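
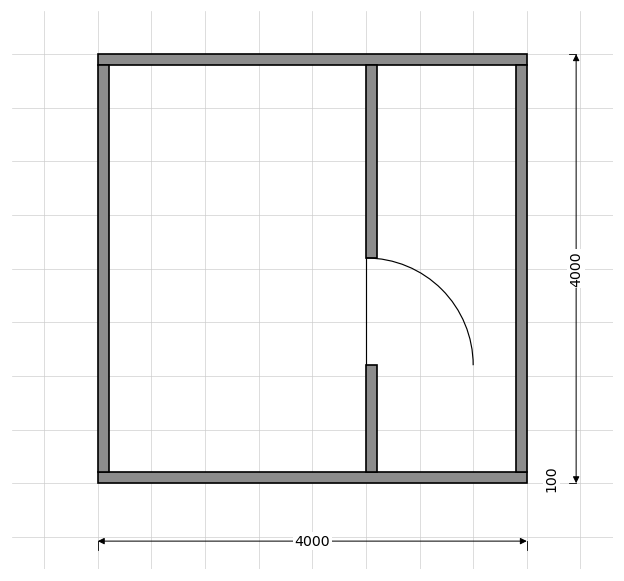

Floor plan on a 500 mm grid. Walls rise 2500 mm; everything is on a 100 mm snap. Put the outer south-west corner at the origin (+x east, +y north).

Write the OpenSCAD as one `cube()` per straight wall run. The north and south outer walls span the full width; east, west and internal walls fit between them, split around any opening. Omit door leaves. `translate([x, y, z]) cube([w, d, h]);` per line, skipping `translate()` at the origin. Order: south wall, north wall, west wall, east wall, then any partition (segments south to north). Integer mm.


cube([4000, 100, 2500]);
translate([0, 3900, 0]) cube([4000, 100, 2500]);
translate([0, 100, 0]) cube([100, 3800, 2500]);
translate([3900, 100, 0]) cube([100, 3800, 2500]);
translate([2500, 100, 0]) cube([100, 1000, 2500]);
translate([2500, 2100, 0]) cube([100, 1800, 2500]);


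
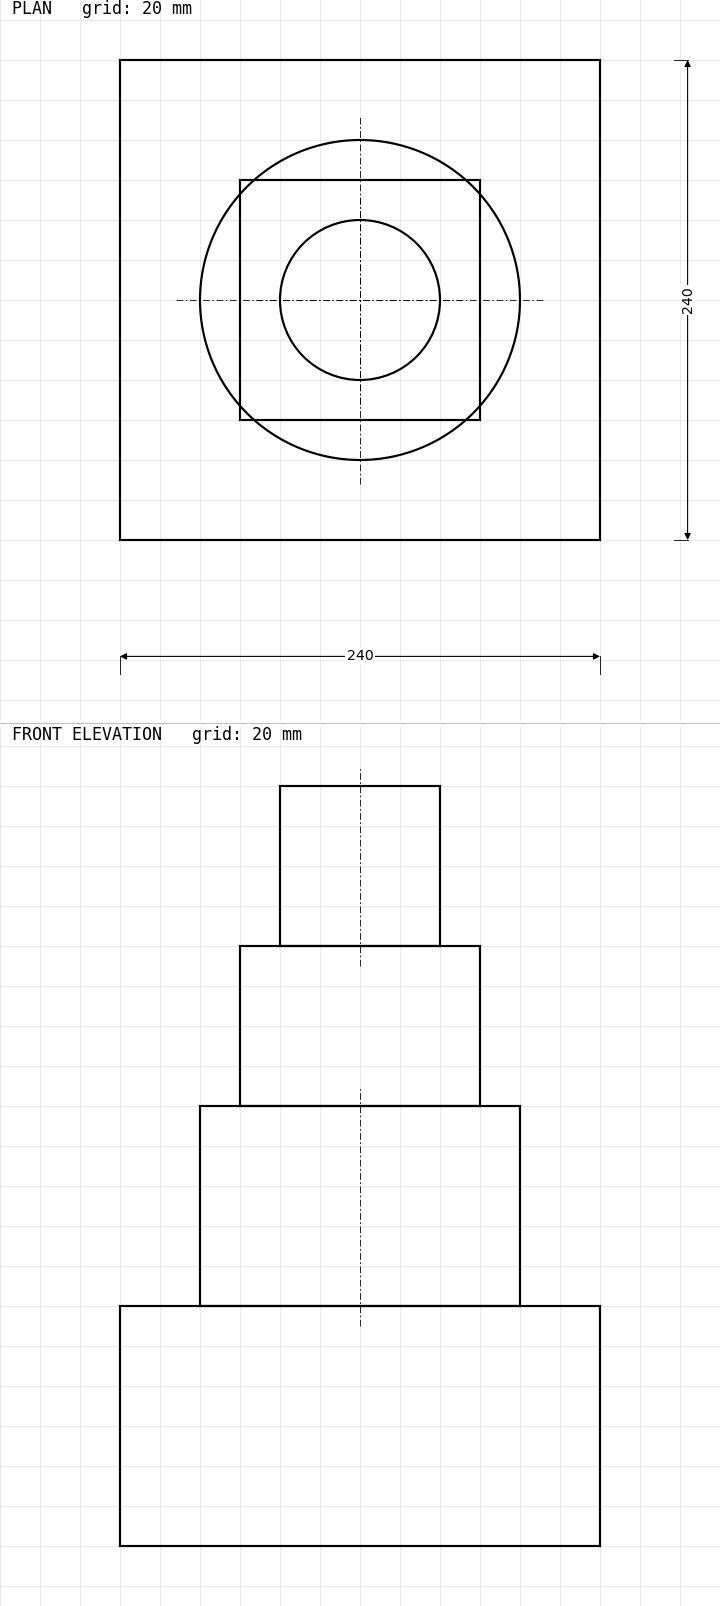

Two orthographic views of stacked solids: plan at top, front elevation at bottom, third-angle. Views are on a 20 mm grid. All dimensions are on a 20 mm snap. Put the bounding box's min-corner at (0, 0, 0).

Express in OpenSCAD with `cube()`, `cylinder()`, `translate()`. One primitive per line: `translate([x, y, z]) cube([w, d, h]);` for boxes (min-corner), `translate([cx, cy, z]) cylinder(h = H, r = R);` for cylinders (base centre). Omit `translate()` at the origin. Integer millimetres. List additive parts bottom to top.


cube([240, 240, 120]);
translate([120, 120, 120]) cylinder(h = 100, r = 80);
translate([60, 60, 220]) cube([120, 120, 80]);
translate([120, 120, 300]) cylinder(h = 80, r = 40);


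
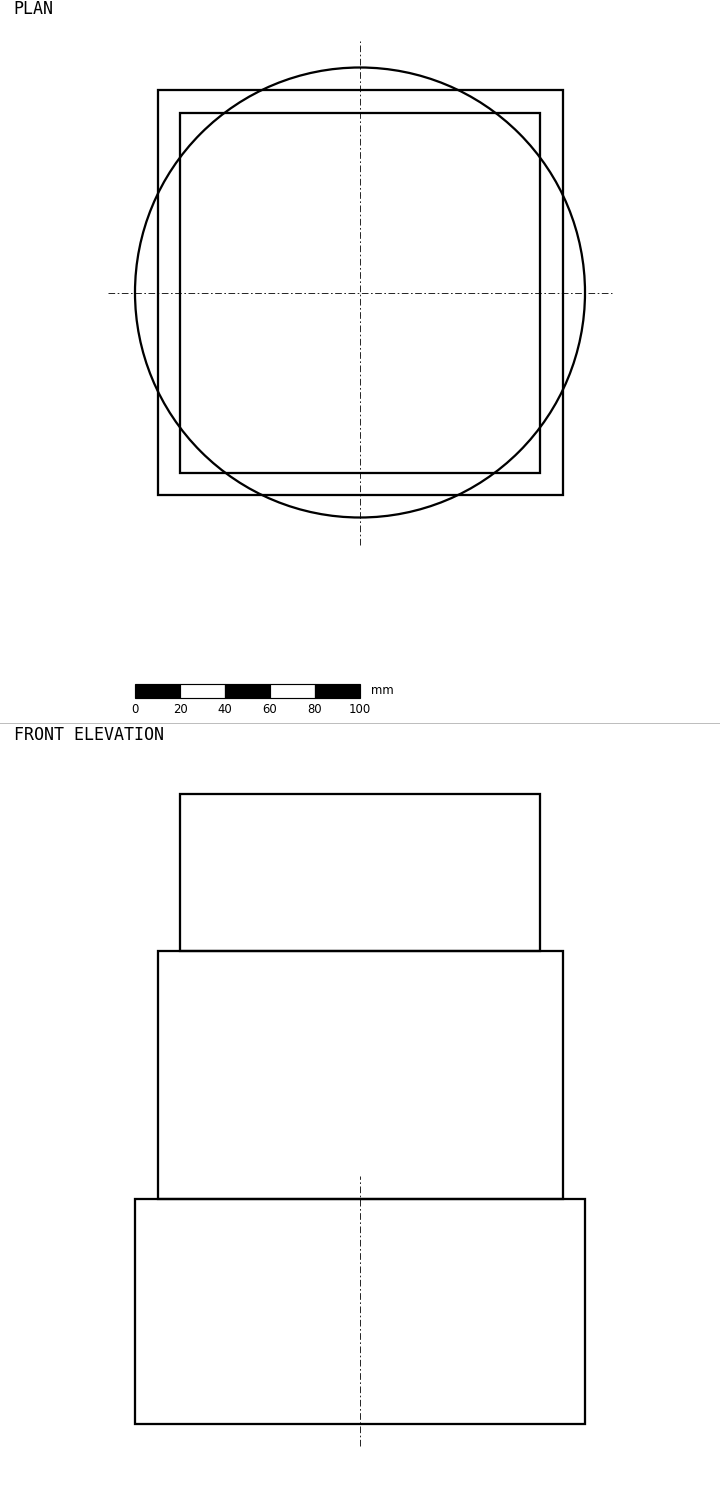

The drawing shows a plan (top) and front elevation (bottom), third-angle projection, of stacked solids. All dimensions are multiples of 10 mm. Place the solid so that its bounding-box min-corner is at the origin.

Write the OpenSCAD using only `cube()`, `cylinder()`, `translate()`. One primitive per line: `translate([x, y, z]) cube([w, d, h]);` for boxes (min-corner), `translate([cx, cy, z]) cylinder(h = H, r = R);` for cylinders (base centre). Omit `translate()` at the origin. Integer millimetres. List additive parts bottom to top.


translate([100, 100, 0]) cylinder(h = 100, r = 100);
translate([10, 10, 100]) cube([180, 180, 110]);
translate([20, 20, 210]) cube([160, 160, 70]);


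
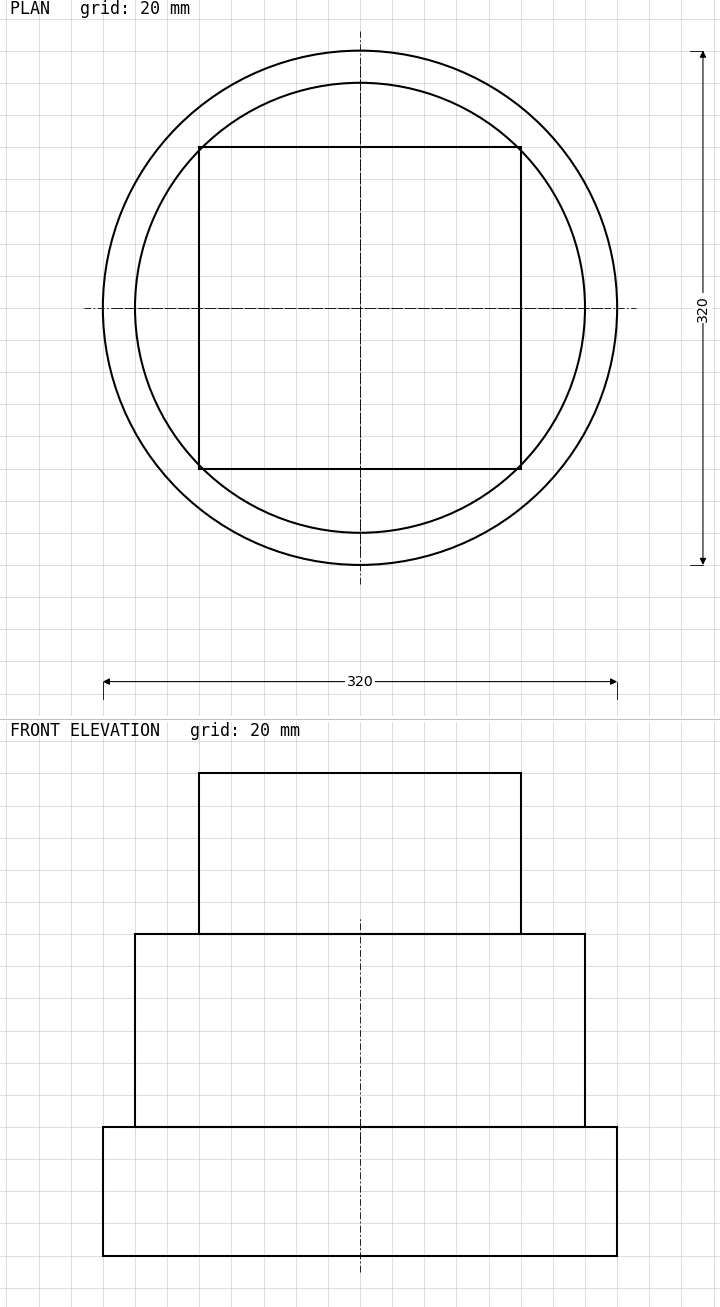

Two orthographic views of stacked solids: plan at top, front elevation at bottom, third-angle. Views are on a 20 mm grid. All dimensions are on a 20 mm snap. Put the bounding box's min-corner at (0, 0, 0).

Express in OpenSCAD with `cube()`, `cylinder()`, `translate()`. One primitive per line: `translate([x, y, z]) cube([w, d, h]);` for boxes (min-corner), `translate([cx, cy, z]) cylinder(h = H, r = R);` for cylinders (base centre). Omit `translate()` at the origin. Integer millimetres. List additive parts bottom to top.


translate([160, 160, 0]) cylinder(h = 80, r = 160);
translate([160, 160, 80]) cylinder(h = 120, r = 140);
translate([60, 60, 200]) cube([200, 200, 100]);


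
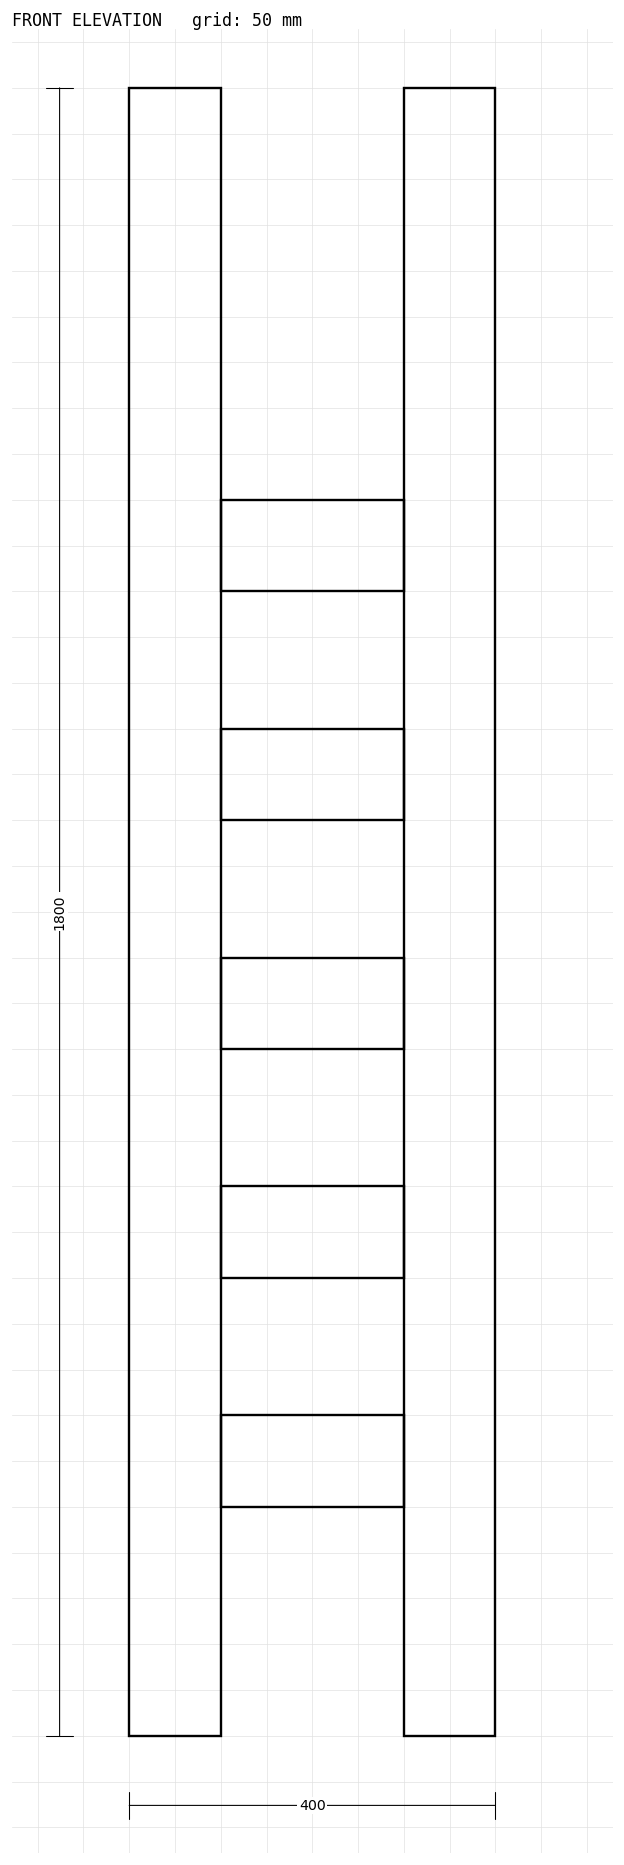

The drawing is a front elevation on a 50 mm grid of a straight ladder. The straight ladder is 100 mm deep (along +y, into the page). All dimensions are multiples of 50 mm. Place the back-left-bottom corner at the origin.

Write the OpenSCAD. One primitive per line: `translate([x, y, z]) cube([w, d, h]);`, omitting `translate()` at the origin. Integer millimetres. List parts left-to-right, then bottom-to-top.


cube([100, 100, 1800]);
translate([100, 0, 250]) cube([200, 100, 100]);
translate([100, 0, 500]) cube([200, 100, 100]);
translate([100, 0, 750]) cube([200, 100, 100]);
translate([100, 0, 1000]) cube([200, 100, 100]);
translate([100, 0, 1250]) cube([200, 100, 100]);
translate([300, 0, 0]) cube([100, 100, 1800]);


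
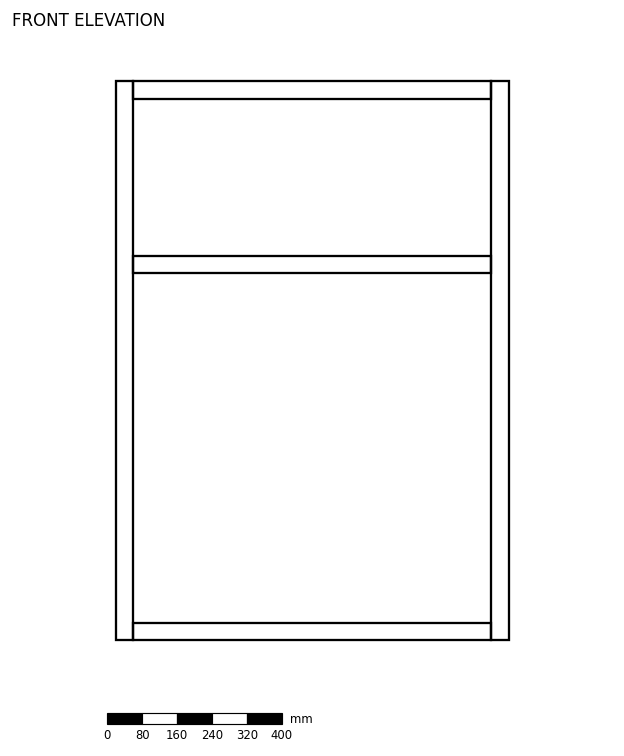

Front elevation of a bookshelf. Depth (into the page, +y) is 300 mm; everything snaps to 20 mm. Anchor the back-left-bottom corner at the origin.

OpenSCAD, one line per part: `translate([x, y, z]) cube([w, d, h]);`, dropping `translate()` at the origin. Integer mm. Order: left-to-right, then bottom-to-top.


cube([40, 300, 1280]);
translate([40, 0, 0]) cube([820, 300, 40]);
translate([40, 0, 840]) cube([820, 300, 40]);
translate([40, 0, 1240]) cube([820, 300, 40]);
translate([860, 0, 0]) cube([40, 300, 1280]);


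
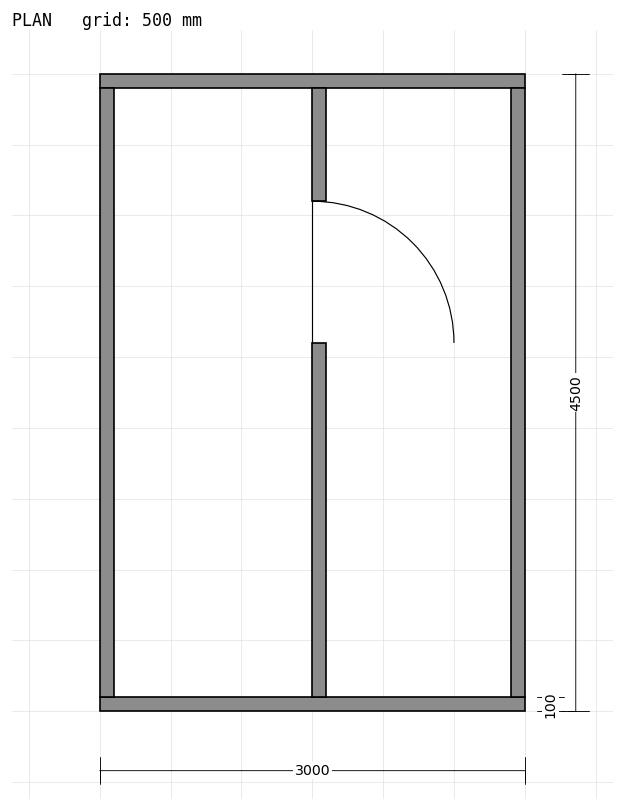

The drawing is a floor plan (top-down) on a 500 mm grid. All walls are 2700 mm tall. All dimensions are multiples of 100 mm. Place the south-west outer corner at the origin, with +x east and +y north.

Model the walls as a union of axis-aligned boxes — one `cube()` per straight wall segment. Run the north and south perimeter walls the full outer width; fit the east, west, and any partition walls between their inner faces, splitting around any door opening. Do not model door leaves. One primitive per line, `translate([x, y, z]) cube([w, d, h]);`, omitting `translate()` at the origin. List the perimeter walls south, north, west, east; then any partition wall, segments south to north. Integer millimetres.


cube([3000, 100, 2700]);
translate([0, 4400, 0]) cube([3000, 100, 2700]);
translate([0, 100, 0]) cube([100, 4300, 2700]);
translate([2900, 100, 0]) cube([100, 4300, 2700]);
translate([1500, 100, 0]) cube([100, 2500, 2700]);
translate([1500, 3600, 0]) cube([100, 800, 2700]);


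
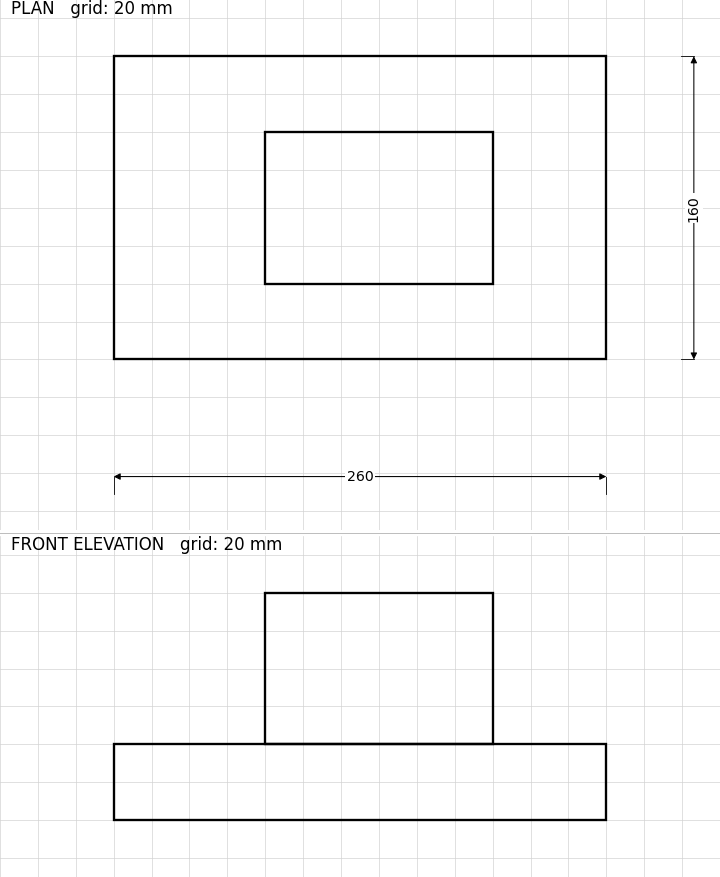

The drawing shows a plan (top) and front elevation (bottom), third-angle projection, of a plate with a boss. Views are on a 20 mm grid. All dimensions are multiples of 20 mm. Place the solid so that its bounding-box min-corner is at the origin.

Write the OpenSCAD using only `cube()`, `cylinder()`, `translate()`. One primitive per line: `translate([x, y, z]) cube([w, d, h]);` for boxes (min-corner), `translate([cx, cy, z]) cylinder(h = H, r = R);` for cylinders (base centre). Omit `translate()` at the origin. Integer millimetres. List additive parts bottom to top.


cube([260, 160, 40]);
translate([80, 40, 40]) cube([120, 80, 80]);


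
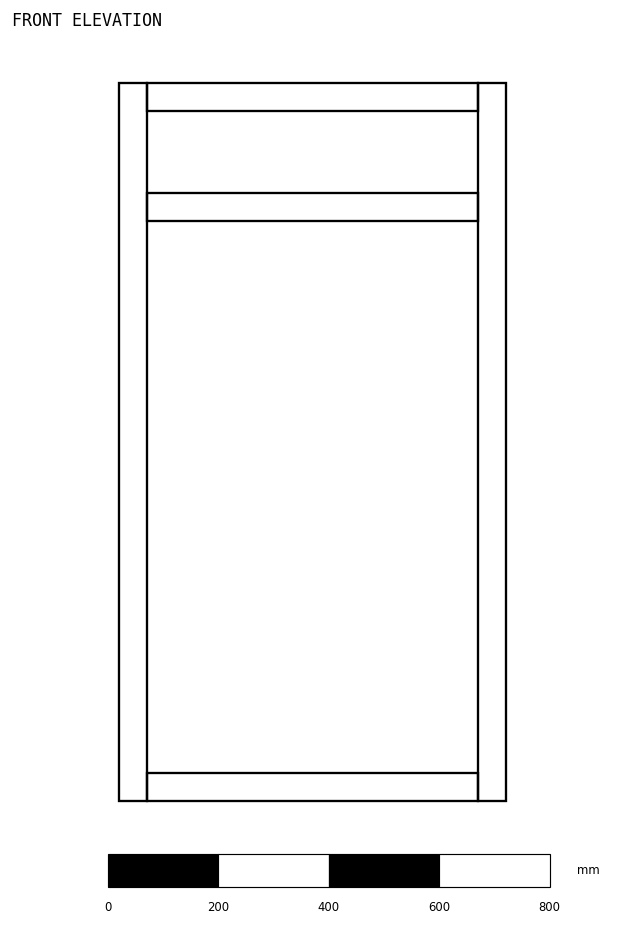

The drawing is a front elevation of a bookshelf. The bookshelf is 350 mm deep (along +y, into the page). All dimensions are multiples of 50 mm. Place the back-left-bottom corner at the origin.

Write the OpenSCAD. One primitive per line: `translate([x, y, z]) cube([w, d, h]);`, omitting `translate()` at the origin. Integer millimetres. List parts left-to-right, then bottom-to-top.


cube([50, 350, 1300]);
translate([50, 0, 0]) cube([600, 350, 50]);
translate([50, 0, 1050]) cube([600, 350, 50]);
translate([50, 0, 1250]) cube([600, 350, 50]);
translate([650, 0, 0]) cube([50, 350, 1300]);


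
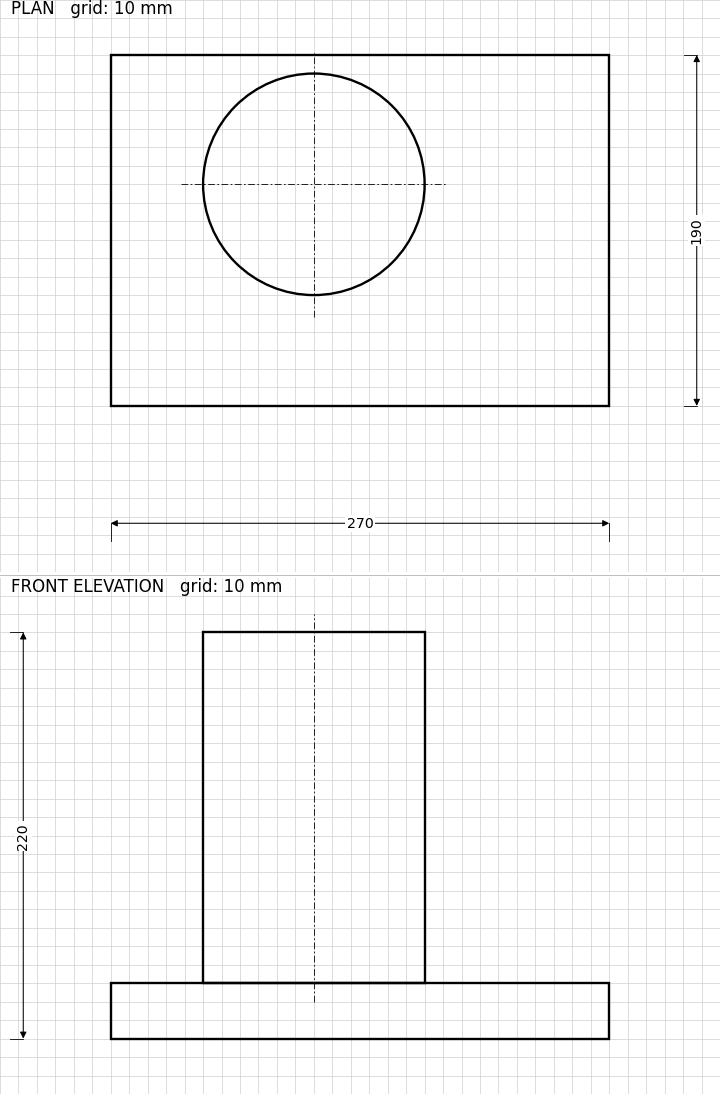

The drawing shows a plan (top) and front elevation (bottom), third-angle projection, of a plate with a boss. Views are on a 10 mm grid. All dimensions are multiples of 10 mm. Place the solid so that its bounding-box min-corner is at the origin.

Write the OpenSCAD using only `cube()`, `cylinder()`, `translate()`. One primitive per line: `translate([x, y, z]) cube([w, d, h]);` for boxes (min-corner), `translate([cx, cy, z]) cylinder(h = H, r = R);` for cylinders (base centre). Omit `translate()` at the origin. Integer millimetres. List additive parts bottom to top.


cube([270, 190, 30]);
translate([110, 120, 30]) cylinder(h = 190, r = 60);


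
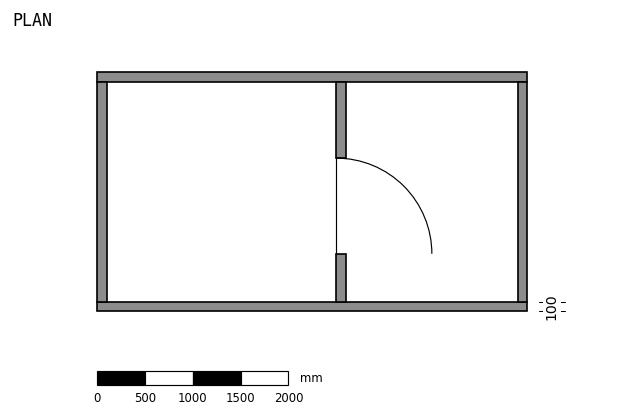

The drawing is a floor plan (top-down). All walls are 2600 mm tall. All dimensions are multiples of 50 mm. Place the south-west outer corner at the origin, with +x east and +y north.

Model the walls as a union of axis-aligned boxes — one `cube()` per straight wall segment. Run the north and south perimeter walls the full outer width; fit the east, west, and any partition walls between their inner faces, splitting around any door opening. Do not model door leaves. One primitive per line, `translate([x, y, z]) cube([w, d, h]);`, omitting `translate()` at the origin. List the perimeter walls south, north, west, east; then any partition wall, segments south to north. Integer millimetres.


cube([4500, 100, 2600]);
translate([0, 2400, 0]) cube([4500, 100, 2600]);
translate([0, 100, 0]) cube([100, 2300, 2600]);
translate([4400, 100, 0]) cube([100, 2300, 2600]);
translate([2500, 100, 0]) cube([100, 500, 2600]);
translate([2500, 1600, 0]) cube([100, 800, 2600]);


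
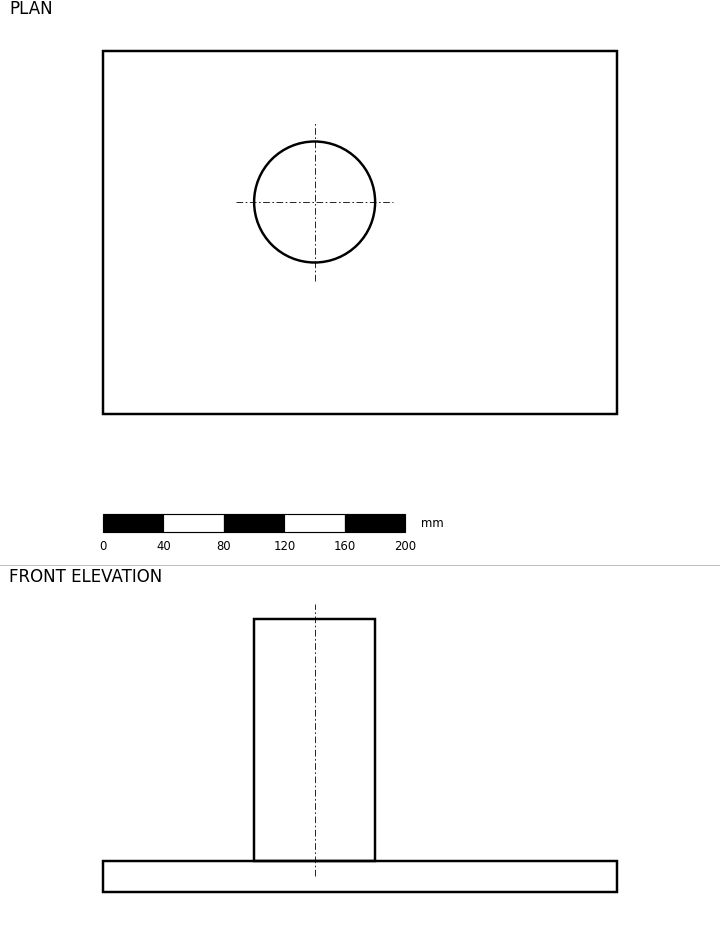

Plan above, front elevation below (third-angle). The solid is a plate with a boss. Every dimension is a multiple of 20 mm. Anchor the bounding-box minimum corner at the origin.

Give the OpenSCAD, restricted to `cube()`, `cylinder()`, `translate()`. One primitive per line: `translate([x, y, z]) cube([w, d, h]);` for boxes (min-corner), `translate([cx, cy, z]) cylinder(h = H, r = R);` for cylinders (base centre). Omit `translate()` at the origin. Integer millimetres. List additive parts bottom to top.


cube([340, 240, 20]);
translate([140, 140, 20]) cylinder(h = 160, r = 40);


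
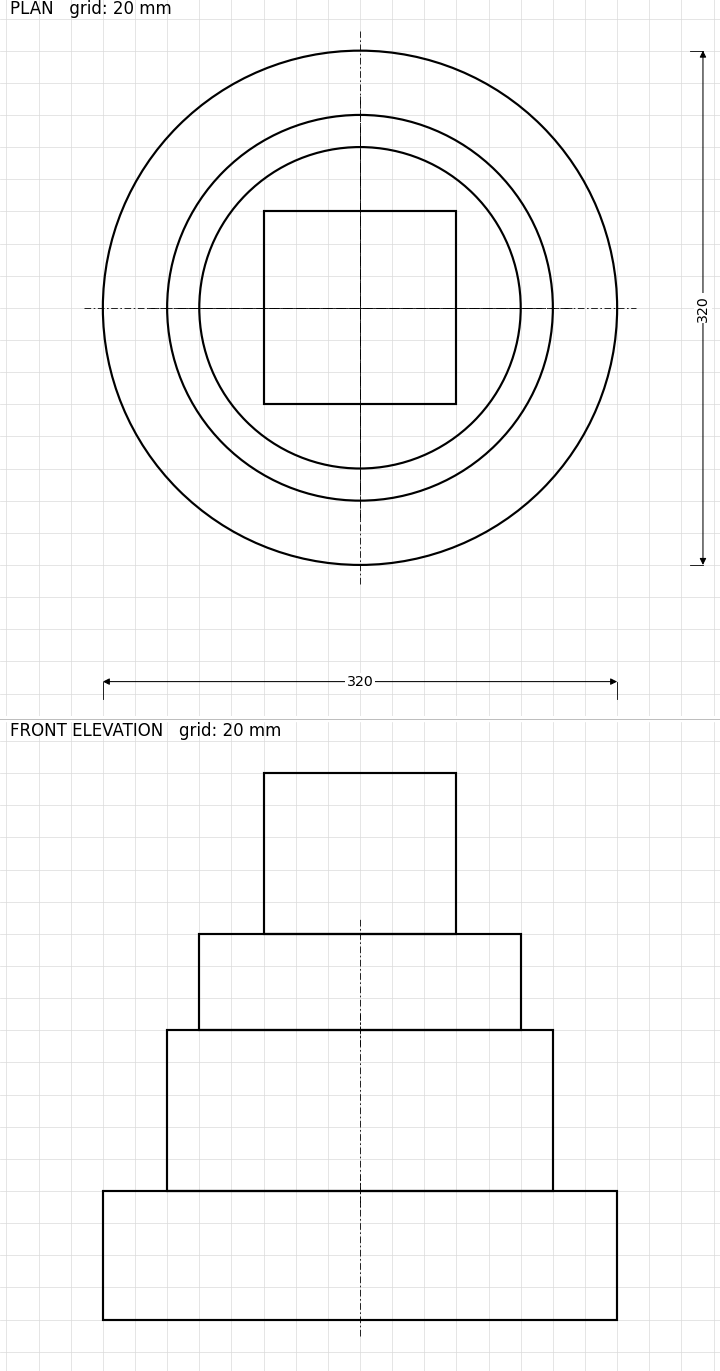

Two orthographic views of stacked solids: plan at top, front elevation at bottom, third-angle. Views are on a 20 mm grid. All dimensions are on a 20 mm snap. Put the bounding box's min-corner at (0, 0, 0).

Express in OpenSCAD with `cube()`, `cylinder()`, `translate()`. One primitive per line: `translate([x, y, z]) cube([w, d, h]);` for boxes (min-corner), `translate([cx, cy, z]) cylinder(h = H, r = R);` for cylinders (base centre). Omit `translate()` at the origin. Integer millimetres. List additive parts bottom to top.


translate([160, 160, 0]) cylinder(h = 80, r = 160);
translate([160, 160, 80]) cylinder(h = 100, r = 120);
translate([160, 160, 180]) cylinder(h = 60, r = 100);
translate([100, 100, 240]) cube([120, 120, 100]);


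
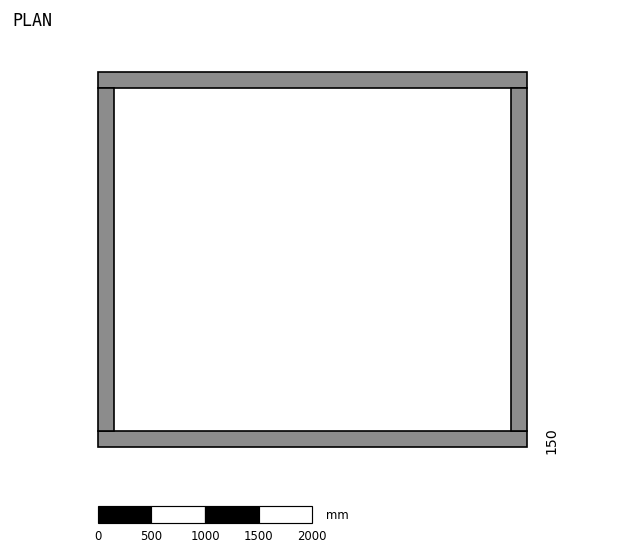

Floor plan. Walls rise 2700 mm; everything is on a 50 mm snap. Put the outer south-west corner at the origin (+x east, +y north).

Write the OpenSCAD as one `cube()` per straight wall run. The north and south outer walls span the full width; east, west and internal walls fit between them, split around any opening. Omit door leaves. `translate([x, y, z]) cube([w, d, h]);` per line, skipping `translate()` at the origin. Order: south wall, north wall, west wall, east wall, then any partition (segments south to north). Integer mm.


cube([4000, 150, 2700]);
translate([0, 3350, 0]) cube([4000, 150, 2700]);
translate([0, 150, 0]) cube([150, 3200, 2700]);
translate([3850, 150, 0]) cube([150, 3200, 2700]);


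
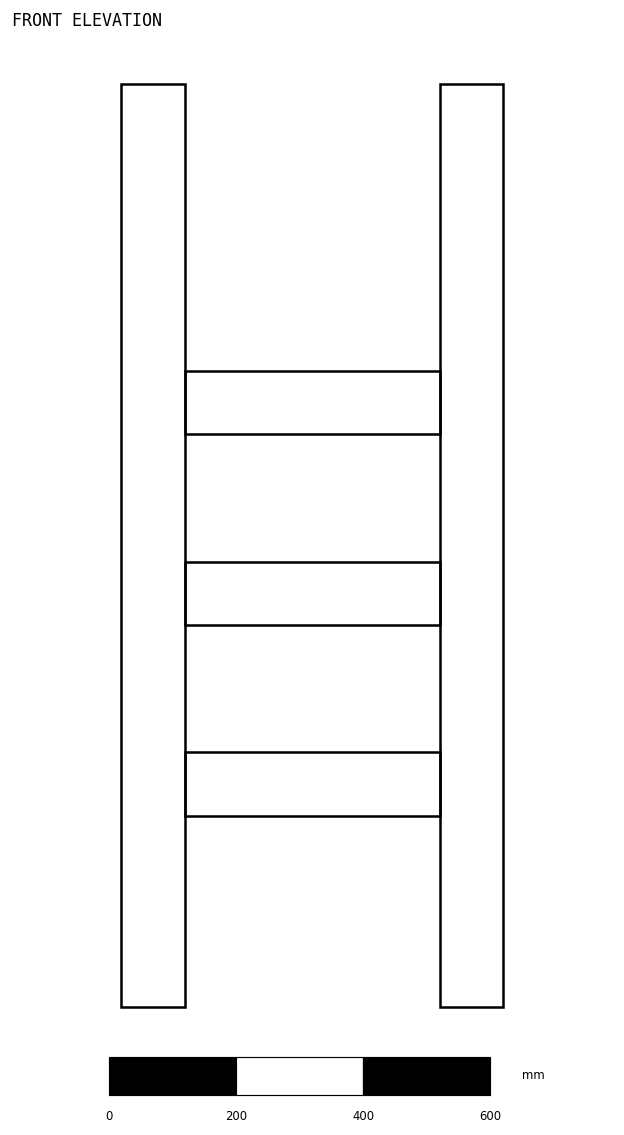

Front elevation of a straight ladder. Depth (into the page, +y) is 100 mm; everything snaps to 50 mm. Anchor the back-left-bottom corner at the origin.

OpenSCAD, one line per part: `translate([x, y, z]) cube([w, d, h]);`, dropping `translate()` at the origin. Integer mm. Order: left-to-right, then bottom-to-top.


cube([100, 100, 1450]);
translate([100, 0, 300]) cube([400, 100, 100]);
translate([100, 0, 600]) cube([400, 100, 100]);
translate([100, 0, 900]) cube([400, 100, 100]);
translate([500, 0, 0]) cube([100, 100, 1450]);


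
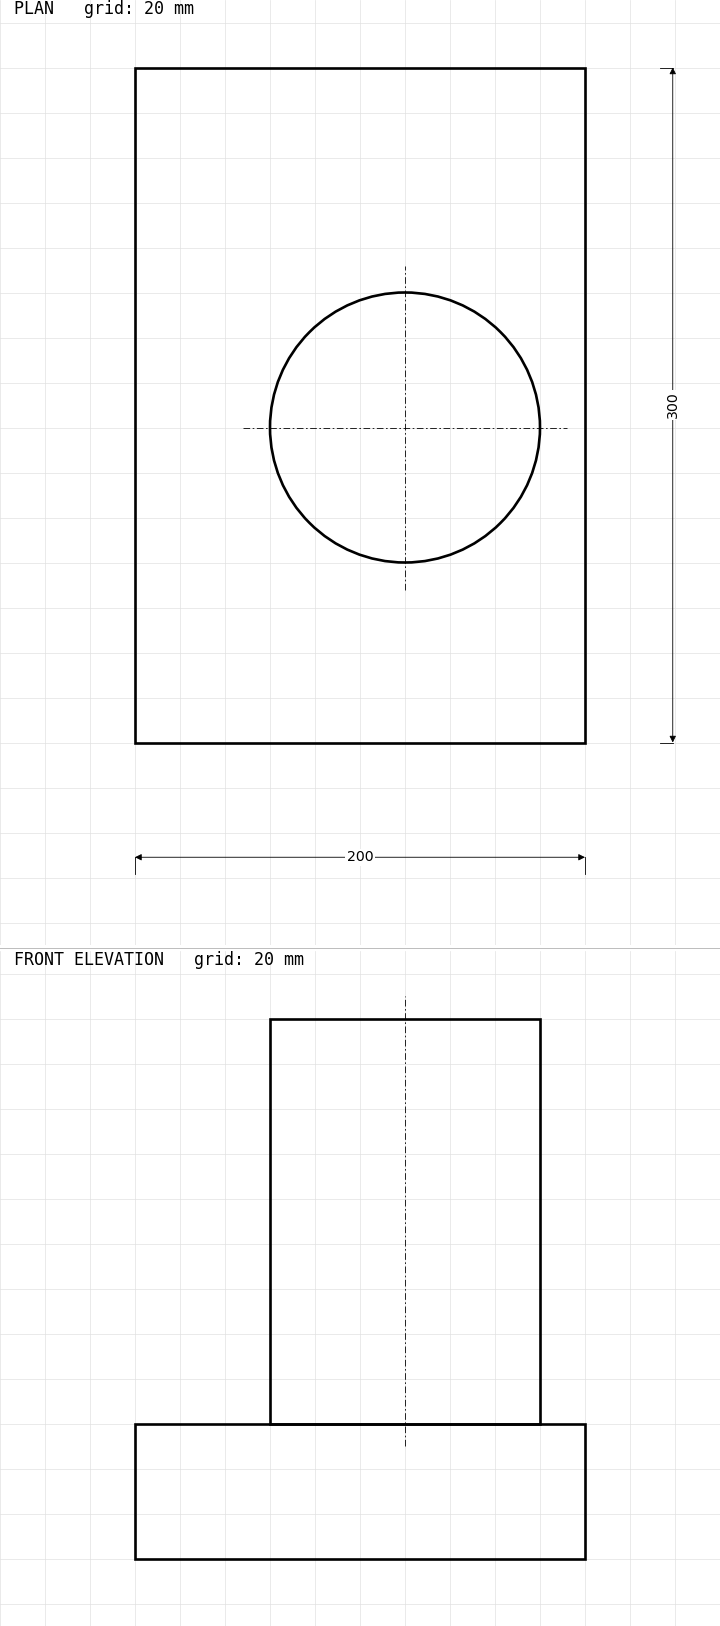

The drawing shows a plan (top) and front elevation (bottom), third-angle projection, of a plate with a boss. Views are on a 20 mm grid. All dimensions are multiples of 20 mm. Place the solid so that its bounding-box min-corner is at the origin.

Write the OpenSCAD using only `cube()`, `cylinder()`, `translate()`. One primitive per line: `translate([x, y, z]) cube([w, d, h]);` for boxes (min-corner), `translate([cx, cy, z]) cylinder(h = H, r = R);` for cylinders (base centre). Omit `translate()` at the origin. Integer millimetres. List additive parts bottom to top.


cube([200, 300, 60]);
translate([120, 140, 60]) cylinder(h = 180, r = 60);


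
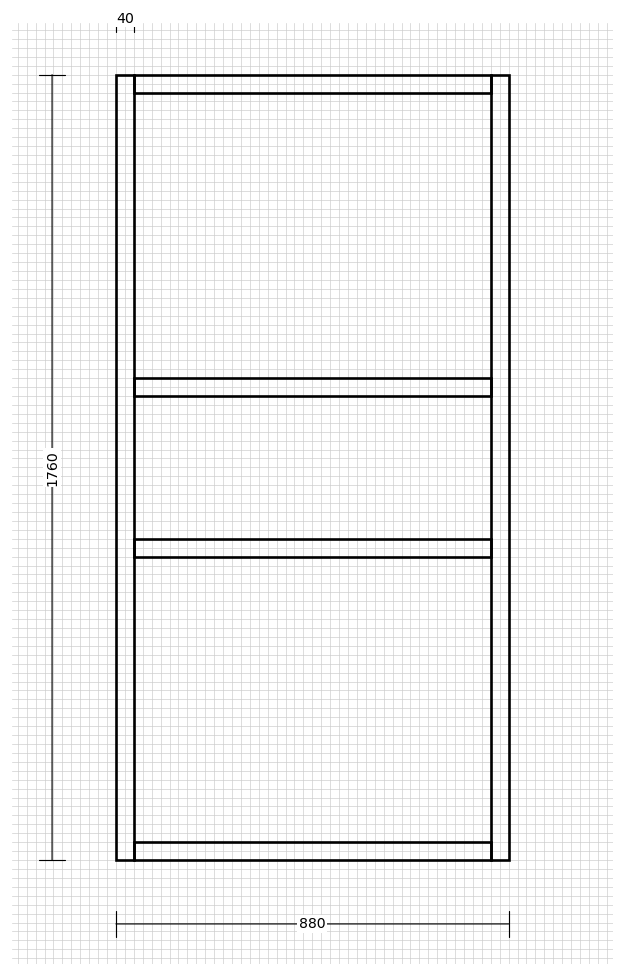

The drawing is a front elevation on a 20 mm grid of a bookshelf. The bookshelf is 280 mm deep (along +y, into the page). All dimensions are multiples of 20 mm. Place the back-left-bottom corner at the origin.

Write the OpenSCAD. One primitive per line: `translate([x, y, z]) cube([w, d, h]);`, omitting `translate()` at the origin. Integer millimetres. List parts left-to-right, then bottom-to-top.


cube([40, 280, 1760]);
translate([40, 0, 0]) cube([800, 280, 40]);
translate([40, 0, 680]) cube([800, 280, 40]);
translate([40, 0, 1040]) cube([800, 280, 40]);
translate([40, 0, 1720]) cube([800, 280, 40]);
translate([840, 0, 0]) cube([40, 280, 1760]);


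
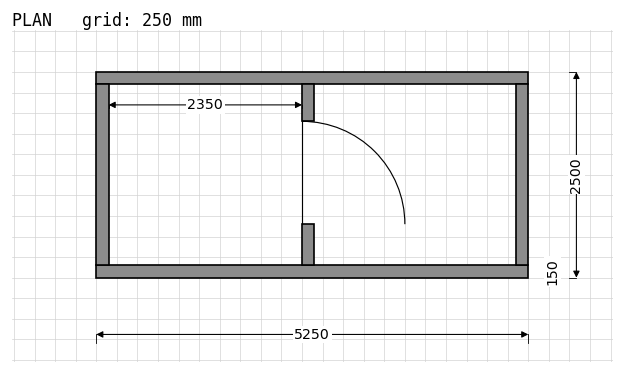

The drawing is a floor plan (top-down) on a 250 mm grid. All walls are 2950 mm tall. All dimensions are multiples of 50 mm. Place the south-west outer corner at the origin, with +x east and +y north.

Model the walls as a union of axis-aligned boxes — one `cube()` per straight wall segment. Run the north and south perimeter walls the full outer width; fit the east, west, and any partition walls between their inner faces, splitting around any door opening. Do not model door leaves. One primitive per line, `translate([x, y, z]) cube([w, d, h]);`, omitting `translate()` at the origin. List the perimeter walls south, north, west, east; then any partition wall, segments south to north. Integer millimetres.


cube([5250, 150, 2950]);
translate([0, 2350, 0]) cube([5250, 150, 2950]);
translate([0, 150, 0]) cube([150, 2200, 2950]);
translate([5100, 150, 0]) cube([150, 2200, 2950]);
translate([2500, 150, 0]) cube([150, 500, 2950]);
translate([2500, 1900, 0]) cube([150, 450, 2950]);


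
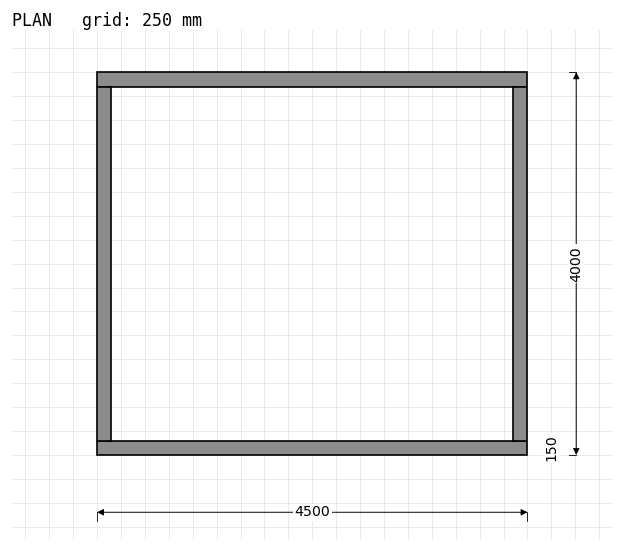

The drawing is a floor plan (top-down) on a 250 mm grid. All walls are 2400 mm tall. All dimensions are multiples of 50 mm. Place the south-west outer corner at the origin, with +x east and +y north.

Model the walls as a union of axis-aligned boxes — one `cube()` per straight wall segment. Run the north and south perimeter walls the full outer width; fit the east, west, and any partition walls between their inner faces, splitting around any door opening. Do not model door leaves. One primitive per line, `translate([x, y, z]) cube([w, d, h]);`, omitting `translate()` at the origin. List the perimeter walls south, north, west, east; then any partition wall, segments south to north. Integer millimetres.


cube([4500, 150, 2400]);
translate([0, 3850, 0]) cube([4500, 150, 2400]);
translate([0, 150, 0]) cube([150, 3700, 2400]);
translate([4350, 150, 0]) cube([150, 3700, 2400]);


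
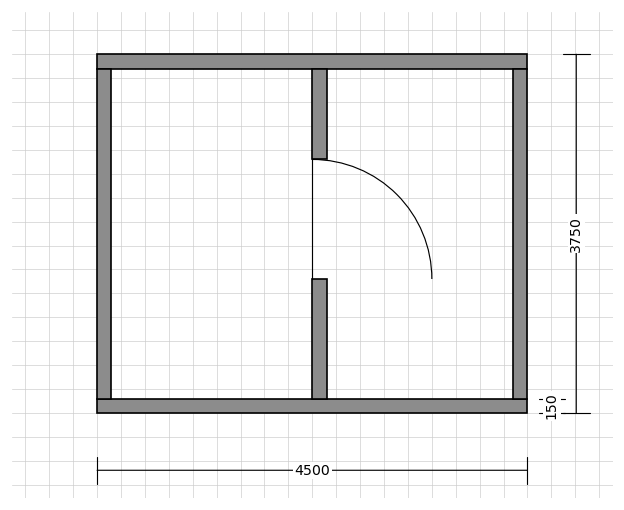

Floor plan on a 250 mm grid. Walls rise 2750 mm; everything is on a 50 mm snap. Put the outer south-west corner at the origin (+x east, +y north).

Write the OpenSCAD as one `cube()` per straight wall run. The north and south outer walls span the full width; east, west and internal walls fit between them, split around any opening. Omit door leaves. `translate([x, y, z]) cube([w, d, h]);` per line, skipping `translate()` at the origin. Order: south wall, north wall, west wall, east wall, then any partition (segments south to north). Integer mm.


cube([4500, 150, 2750]);
translate([0, 3600, 0]) cube([4500, 150, 2750]);
translate([0, 150, 0]) cube([150, 3450, 2750]);
translate([4350, 150, 0]) cube([150, 3450, 2750]);
translate([2250, 150, 0]) cube([150, 1250, 2750]);
translate([2250, 2650, 0]) cube([150, 950, 2750]);


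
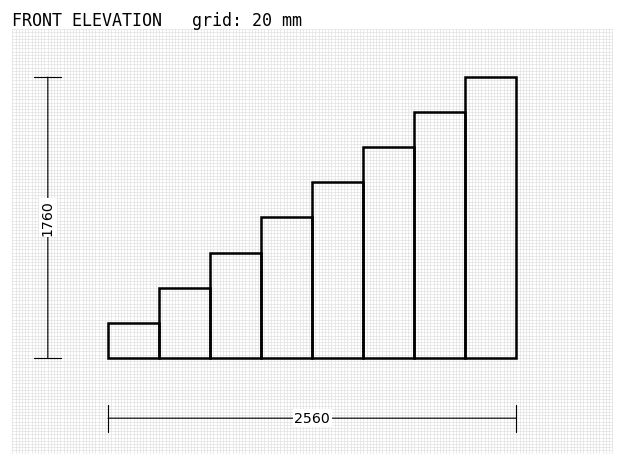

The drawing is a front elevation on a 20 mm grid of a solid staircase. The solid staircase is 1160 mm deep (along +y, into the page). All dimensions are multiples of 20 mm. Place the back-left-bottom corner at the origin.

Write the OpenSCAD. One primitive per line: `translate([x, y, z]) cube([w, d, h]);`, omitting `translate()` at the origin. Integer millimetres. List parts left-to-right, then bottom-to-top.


cube([320, 1160, 220]);
translate([320, 0, 0]) cube([320, 1160, 440]);
translate([640, 0, 0]) cube([320, 1160, 660]);
translate([960, 0, 0]) cube([320, 1160, 880]);
translate([1280, 0, 0]) cube([320, 1160, 1100]);
translate([1600, 0, 0]) cube([320, 1160, 1320]);
translate([1920, 0, 0]) cube([320, 1160, 1540]);
translate([2240, 0, 0]) cube([320, 1160, 1760]);


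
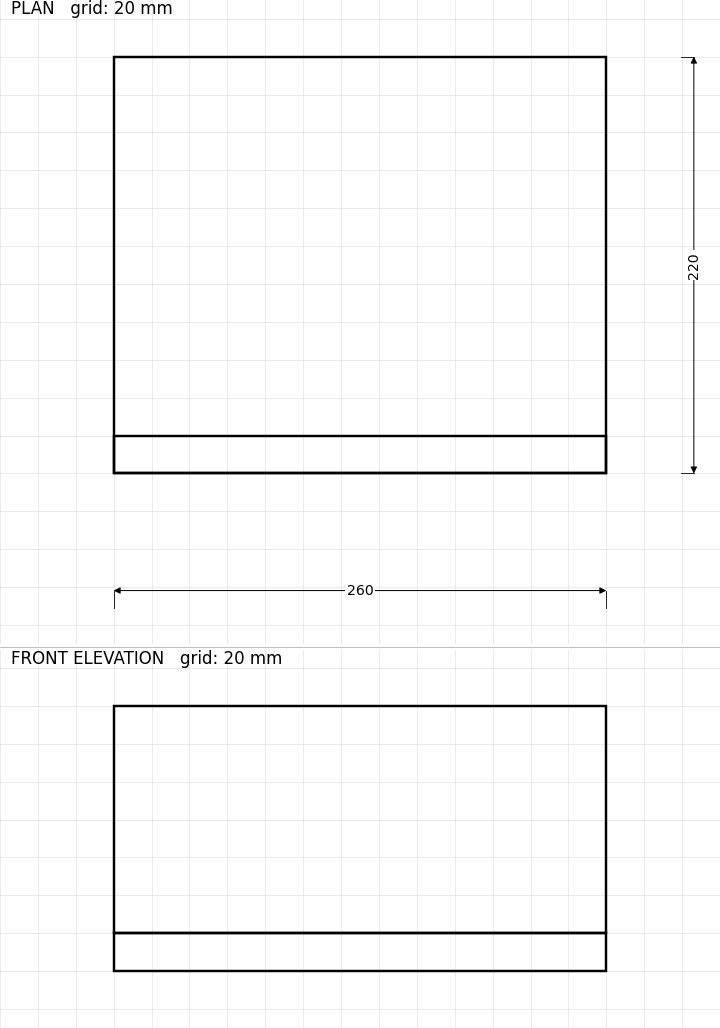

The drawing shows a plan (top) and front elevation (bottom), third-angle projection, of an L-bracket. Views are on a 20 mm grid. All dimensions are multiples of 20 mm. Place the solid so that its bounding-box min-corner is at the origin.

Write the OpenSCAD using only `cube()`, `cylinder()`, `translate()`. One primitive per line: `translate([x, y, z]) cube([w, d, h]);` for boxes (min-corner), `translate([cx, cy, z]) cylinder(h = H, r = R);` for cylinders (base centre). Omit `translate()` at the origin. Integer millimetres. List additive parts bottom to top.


cube([260, 220, 20]);
translate([0, 0, 20]) cube([260, 20, 120]);


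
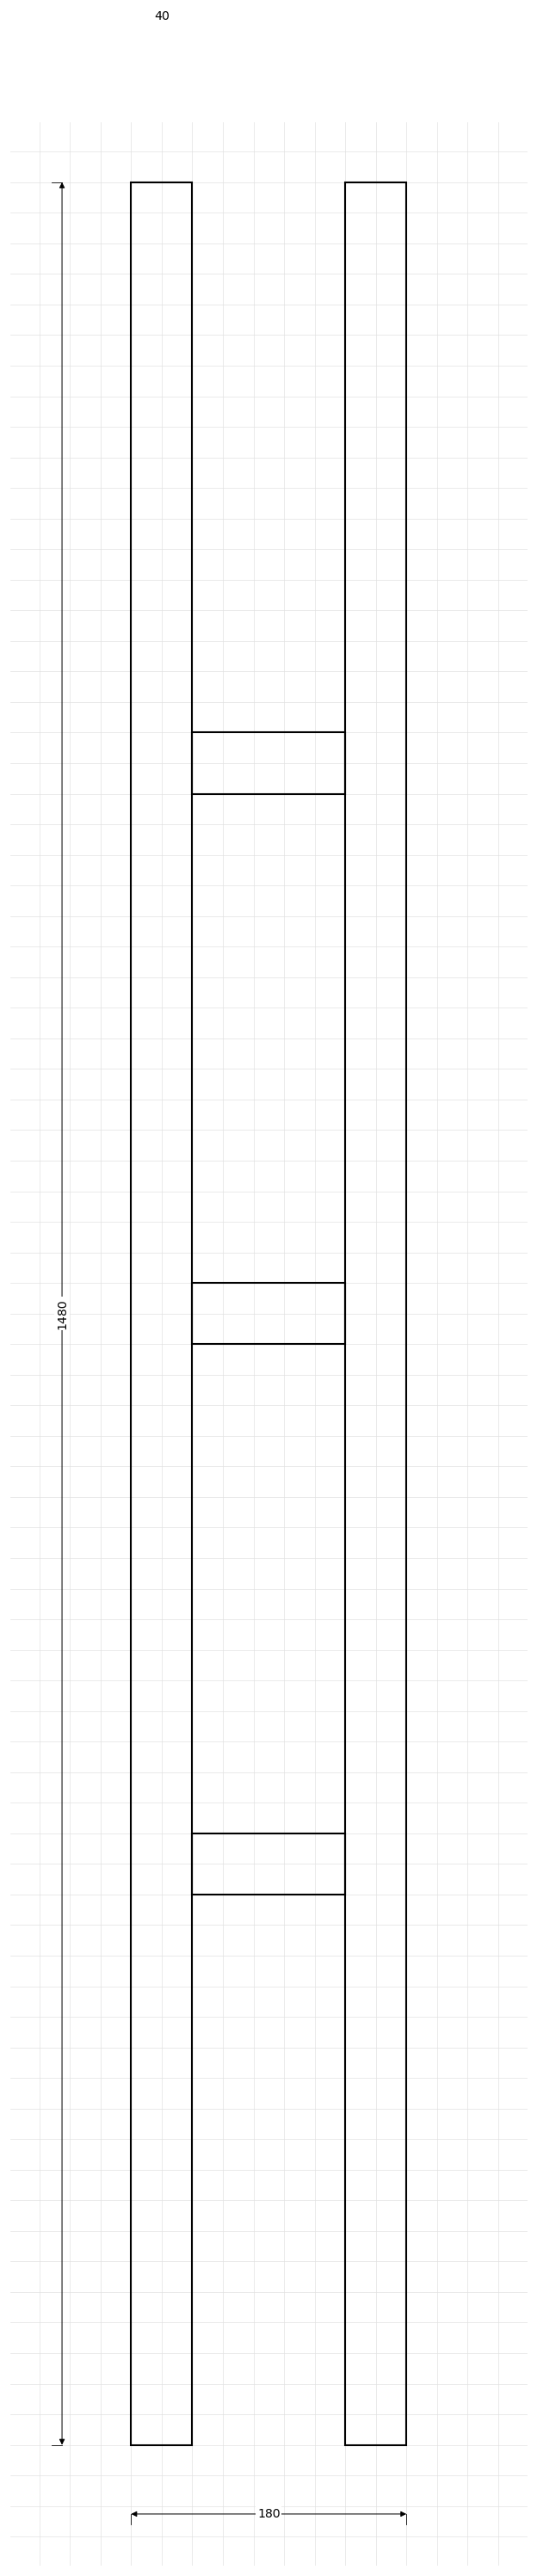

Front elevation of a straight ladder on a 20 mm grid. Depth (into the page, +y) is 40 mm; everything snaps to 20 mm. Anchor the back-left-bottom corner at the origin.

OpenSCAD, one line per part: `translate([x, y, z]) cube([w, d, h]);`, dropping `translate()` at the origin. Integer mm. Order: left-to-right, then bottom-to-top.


cube([40, 40, 1480]);
translate([40, 0, 360]) cube([100, 40, 40]);
translate([40, 0, 720]) cube([100, 40, 40]);
translate([40, 0, 1080]) cube([100, 40, 40]);
translate([140, 0, 0]) cube([40, 40, 1480]);


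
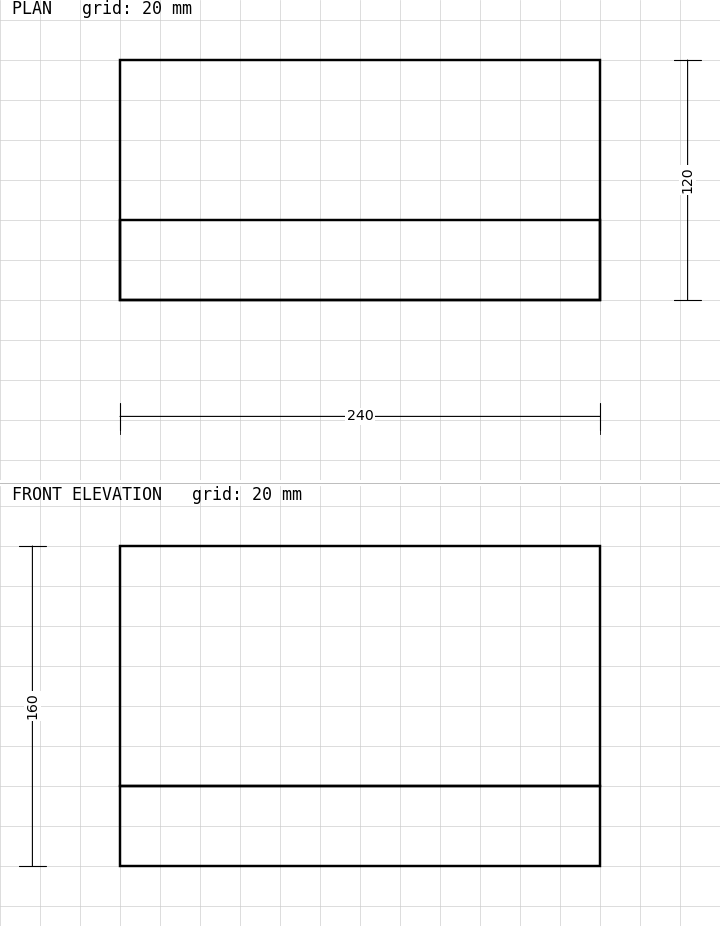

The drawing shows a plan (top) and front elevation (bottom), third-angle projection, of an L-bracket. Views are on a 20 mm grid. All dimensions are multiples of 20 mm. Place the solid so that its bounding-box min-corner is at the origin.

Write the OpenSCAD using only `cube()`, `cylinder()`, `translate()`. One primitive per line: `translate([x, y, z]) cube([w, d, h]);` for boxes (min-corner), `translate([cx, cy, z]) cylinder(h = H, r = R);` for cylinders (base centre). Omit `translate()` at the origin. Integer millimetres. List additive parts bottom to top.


cube([240, 120, 40]);
translate([0, 0, 40]) cube([240, 40, 120]);


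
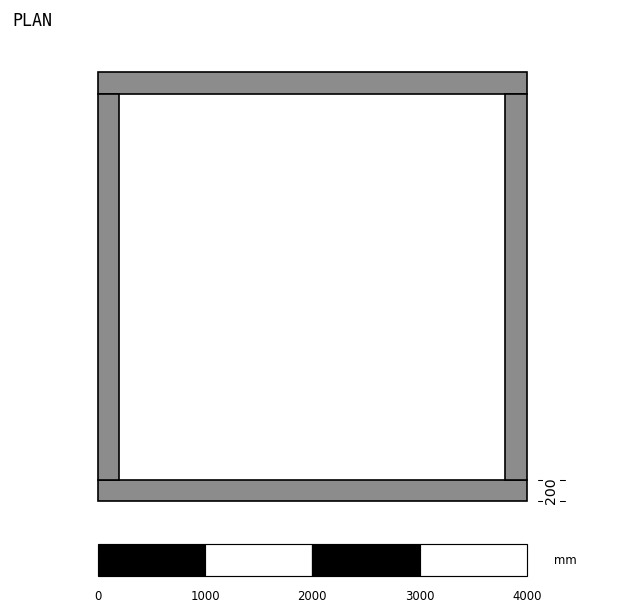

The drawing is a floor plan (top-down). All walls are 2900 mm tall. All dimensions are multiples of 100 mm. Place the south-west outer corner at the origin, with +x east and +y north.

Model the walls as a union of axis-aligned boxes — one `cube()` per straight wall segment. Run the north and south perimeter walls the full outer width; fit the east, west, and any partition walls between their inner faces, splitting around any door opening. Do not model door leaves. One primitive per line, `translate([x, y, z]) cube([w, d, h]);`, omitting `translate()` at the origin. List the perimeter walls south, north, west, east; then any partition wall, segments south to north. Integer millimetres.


cube([4000, 200, 2900]);
translate([0, 3800, 0]) cube([4000, 200, 2900]);
translate([0, 200, 0]) cube([200, 3600, 2900]);
translate([3800, 200, 0]) cube([200, 3600, 2900]);


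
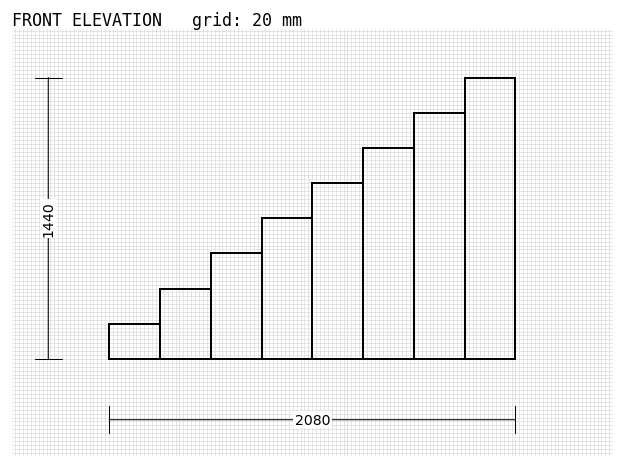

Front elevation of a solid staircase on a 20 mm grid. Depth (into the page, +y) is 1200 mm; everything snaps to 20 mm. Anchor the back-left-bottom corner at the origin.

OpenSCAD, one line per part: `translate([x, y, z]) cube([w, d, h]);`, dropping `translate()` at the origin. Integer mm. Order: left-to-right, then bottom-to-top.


cube([260, 1200, 180]);
translate([260, 0, 0]) cube([260, 1200, 360]);
translate([520, 0, 0]) cube([260, 1200, 540]);
translate([780, 0, 0]) cube([260, 1200, 720]);
translate([1040, 0, 0]) cube([260, 1200, 900]);
translate([1300, 0, 0]) cube([260, 1200, 1080]);
translate([1560, 0, 0]) cube([260, 1200, 1260]);
translate([1820, 0, 0]) cube([260, 1200, 1440]);


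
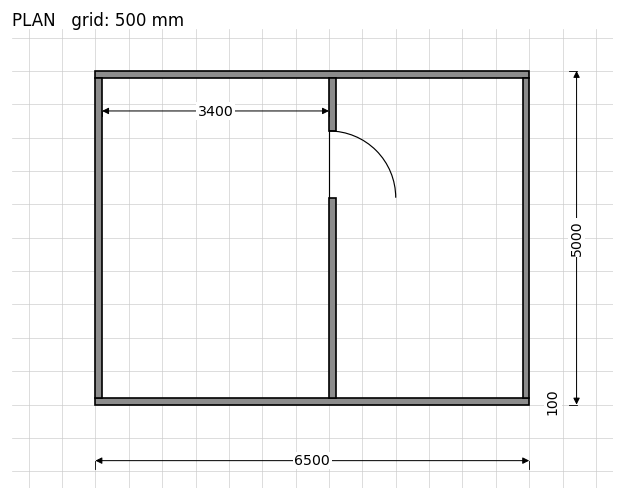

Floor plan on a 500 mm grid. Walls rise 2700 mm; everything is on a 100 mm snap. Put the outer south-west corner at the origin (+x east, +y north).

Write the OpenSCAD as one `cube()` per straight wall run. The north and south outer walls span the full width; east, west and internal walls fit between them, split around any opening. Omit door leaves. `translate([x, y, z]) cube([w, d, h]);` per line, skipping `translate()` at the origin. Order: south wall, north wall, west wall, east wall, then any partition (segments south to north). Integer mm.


cube([6500, 100, 2700]);
translate([0, 4900, 0]) cube([6500, 100, 2700]);
translate([0, 100, 0]) cube([100, 4800, 2700]);
translate([6400, 100, 0]) cube([100, 4800, 2700]);
translate([3500, 100, 0]) cube([100, 3000, 2700]);
translate([3500, 4100, 0]) cube([100, 800, 2700]);


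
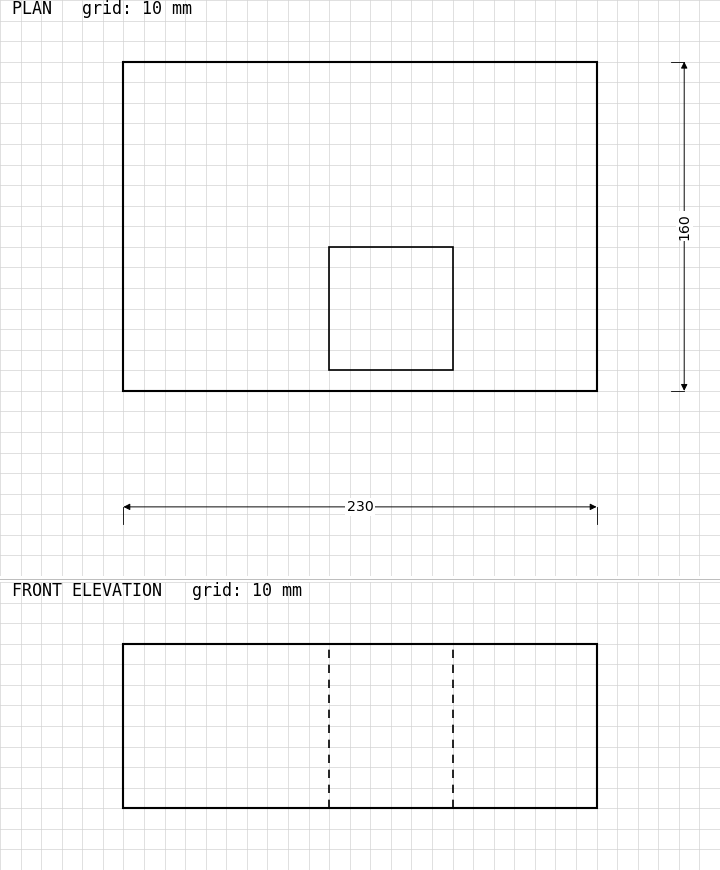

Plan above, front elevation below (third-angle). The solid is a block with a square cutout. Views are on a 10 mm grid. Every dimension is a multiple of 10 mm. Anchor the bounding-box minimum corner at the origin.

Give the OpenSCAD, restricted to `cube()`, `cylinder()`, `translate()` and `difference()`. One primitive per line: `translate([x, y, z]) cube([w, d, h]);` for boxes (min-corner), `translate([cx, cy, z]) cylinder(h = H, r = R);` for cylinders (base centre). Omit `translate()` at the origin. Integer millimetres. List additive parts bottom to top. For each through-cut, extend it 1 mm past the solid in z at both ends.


difference() {
  cube([230, 160, 80]);
  translate([100, 10, -1]) cube([60, 60, 82]);
}


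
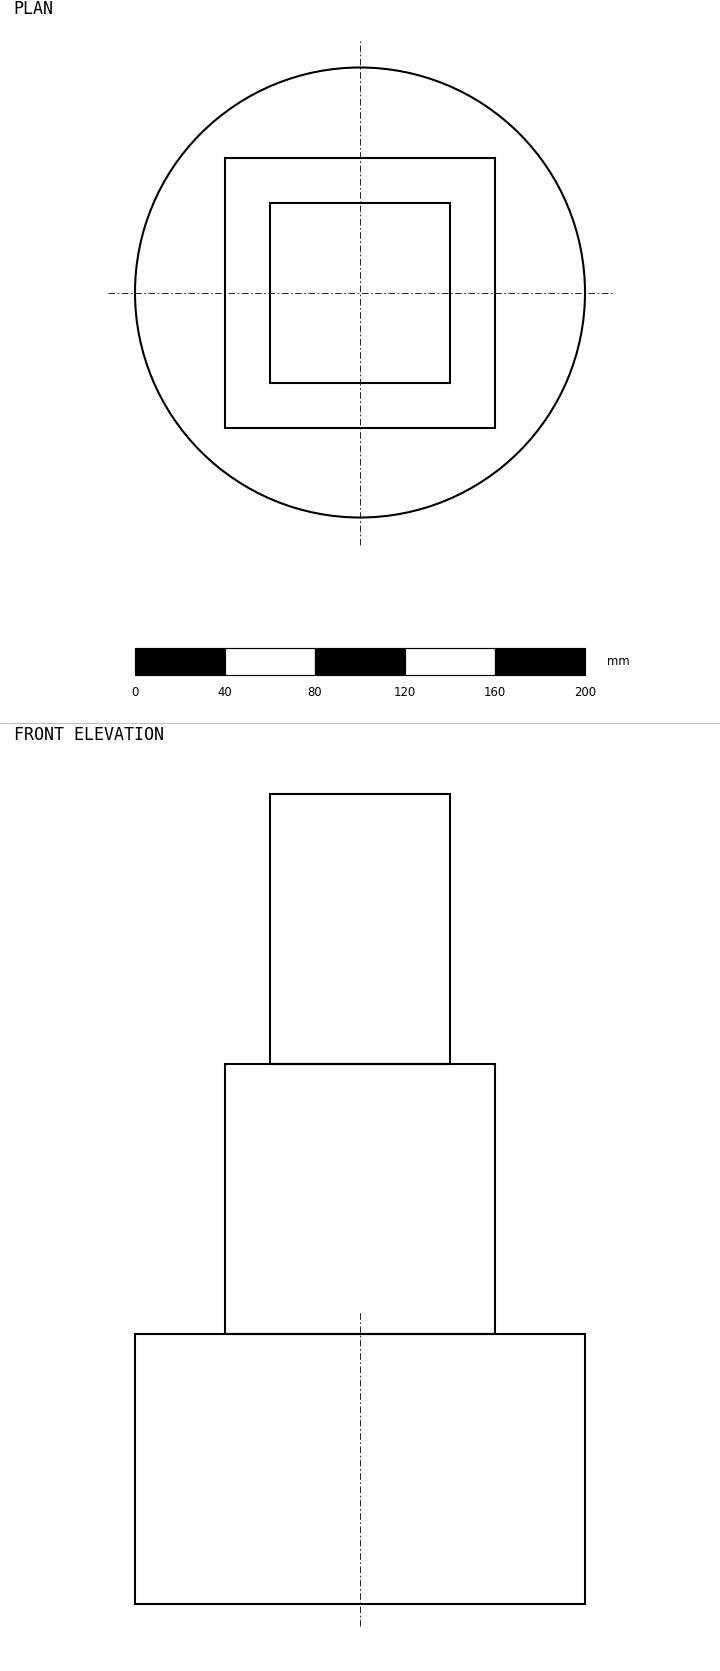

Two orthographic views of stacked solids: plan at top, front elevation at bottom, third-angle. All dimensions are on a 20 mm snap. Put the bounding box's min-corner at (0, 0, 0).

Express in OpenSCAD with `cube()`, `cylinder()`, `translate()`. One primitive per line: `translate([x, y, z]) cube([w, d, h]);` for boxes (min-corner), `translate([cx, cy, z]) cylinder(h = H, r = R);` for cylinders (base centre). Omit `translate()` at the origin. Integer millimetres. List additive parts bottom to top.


translate([100, 100, 0]) cylinder(h = 120, r = 100);
translate([40, 40, 120]) cube([120, 120, 120]);
translate([60, 60, 240]) cube([80, 80, 120]);


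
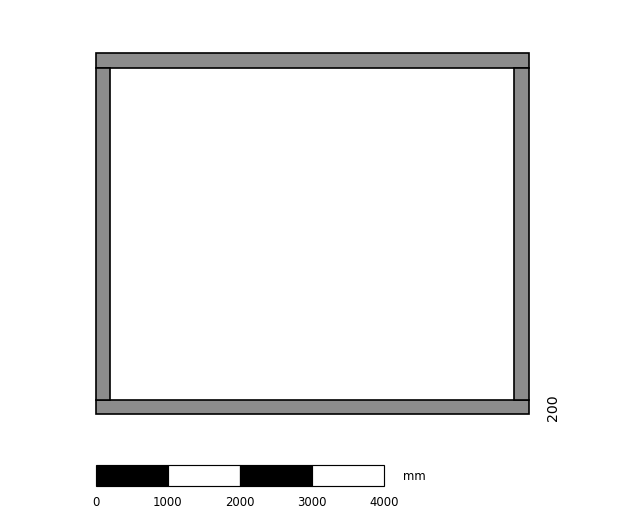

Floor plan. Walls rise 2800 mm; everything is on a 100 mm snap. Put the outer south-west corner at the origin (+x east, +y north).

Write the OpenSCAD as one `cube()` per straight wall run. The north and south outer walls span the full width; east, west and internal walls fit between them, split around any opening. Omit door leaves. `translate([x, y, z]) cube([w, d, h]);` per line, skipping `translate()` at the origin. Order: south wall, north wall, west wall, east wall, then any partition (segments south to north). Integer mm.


cube([6000, 200, 2800]);
translate([0, 4800, 0]) cube([6000, 200, 2800]);
translate([0, 200, 0]) cube([200, 4600, 2800]);
translate([5800, 200, 0]) cube([200, 4600, 2800]);


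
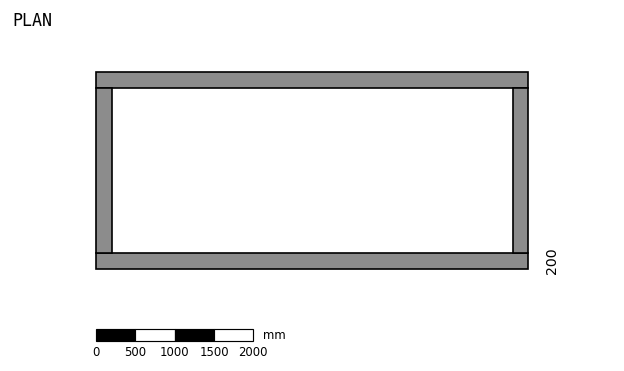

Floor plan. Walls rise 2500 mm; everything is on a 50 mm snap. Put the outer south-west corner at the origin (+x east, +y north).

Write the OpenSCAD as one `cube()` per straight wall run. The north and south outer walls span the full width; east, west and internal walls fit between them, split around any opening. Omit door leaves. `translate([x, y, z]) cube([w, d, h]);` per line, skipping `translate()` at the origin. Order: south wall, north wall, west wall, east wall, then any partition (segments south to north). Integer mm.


cube([5500, 200, 2500]);
translate([0, 2300, 0]) cube([5500, 200, 2500]);
translate([0, 200, 0]) cube([200, 2100, 2500]);
translate([5300, 200, 0]) cube([200, 2100, 2500]);


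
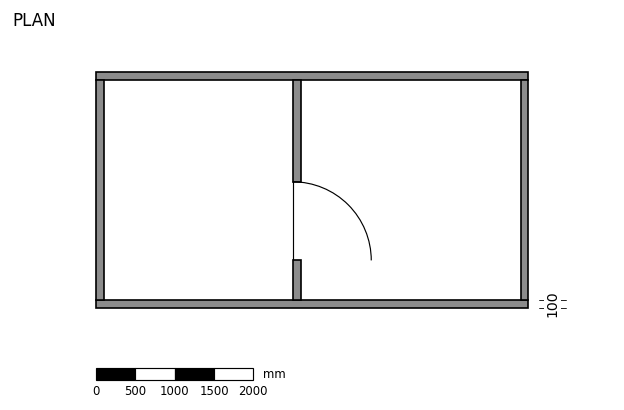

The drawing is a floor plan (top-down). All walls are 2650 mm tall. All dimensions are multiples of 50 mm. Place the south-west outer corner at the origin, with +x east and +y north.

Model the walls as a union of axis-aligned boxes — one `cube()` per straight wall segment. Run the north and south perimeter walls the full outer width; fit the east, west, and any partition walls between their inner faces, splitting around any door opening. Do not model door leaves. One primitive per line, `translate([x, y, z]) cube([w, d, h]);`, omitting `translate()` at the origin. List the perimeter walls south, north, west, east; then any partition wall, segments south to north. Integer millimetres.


cube([5500, 100, 2650]);
translate([0, 2900, 0]) cube([5500, 100, 2650]);
translate([0, 100, 0]) cube([100, 2800, 2650]);
translate([5400, 100, 0]) cube([100, 2800, 2650]);
translate([2500, 100, 0]) cube([100, 500, 2650]);
translate([2500, 1600, 0]) cube([100, 1300, 2650]);


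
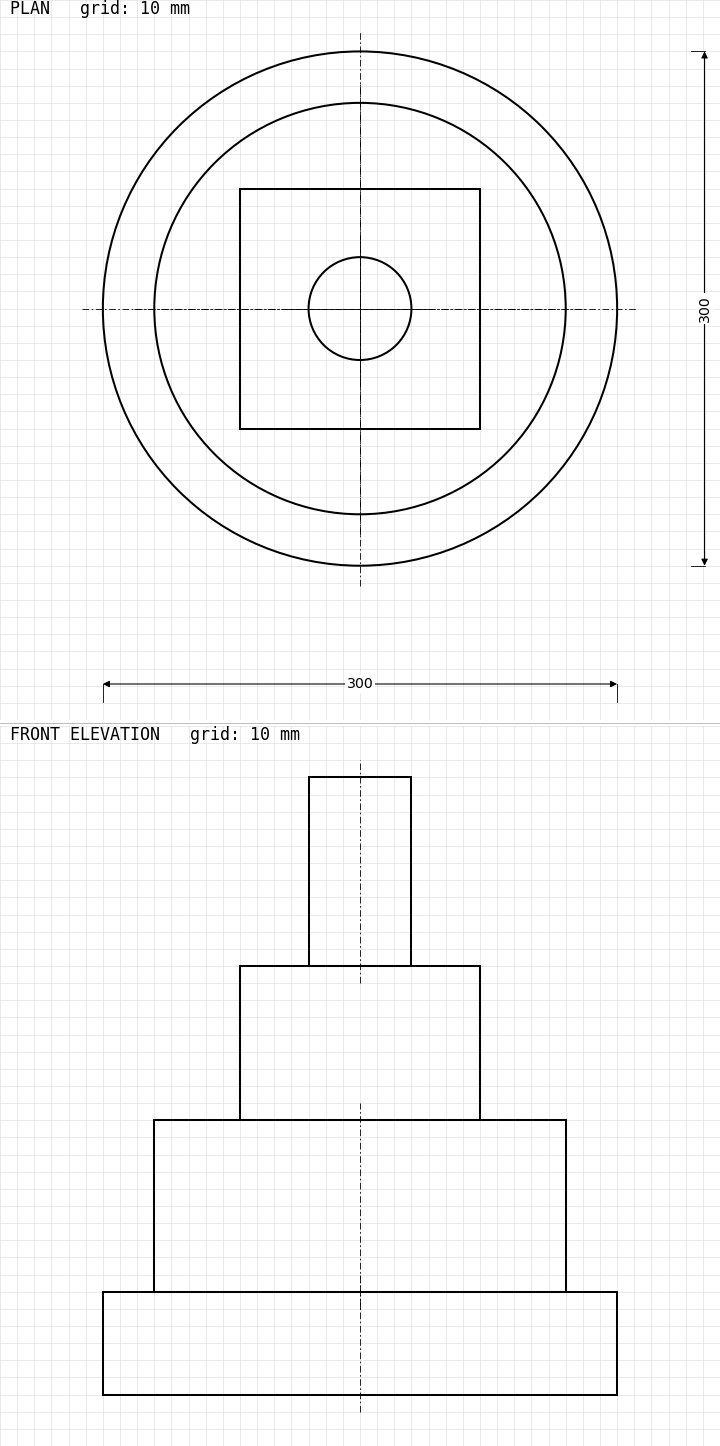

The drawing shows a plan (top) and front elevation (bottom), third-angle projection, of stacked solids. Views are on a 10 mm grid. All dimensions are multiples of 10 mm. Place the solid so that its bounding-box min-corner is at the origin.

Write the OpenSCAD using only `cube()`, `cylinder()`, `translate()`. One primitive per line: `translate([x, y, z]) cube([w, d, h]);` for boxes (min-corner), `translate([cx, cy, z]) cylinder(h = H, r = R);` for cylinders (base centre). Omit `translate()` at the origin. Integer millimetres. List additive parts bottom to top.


translate([150, 150, 0]) cylinder(h = 60, r = 150);
translate([150, 150, 60]) cylinder(h = 100, r = 120);
translate([80, 80, 160]) cube([140, 140, 90]);
translate([150, 150, 250]) cylinder(h = 110, r = 30);


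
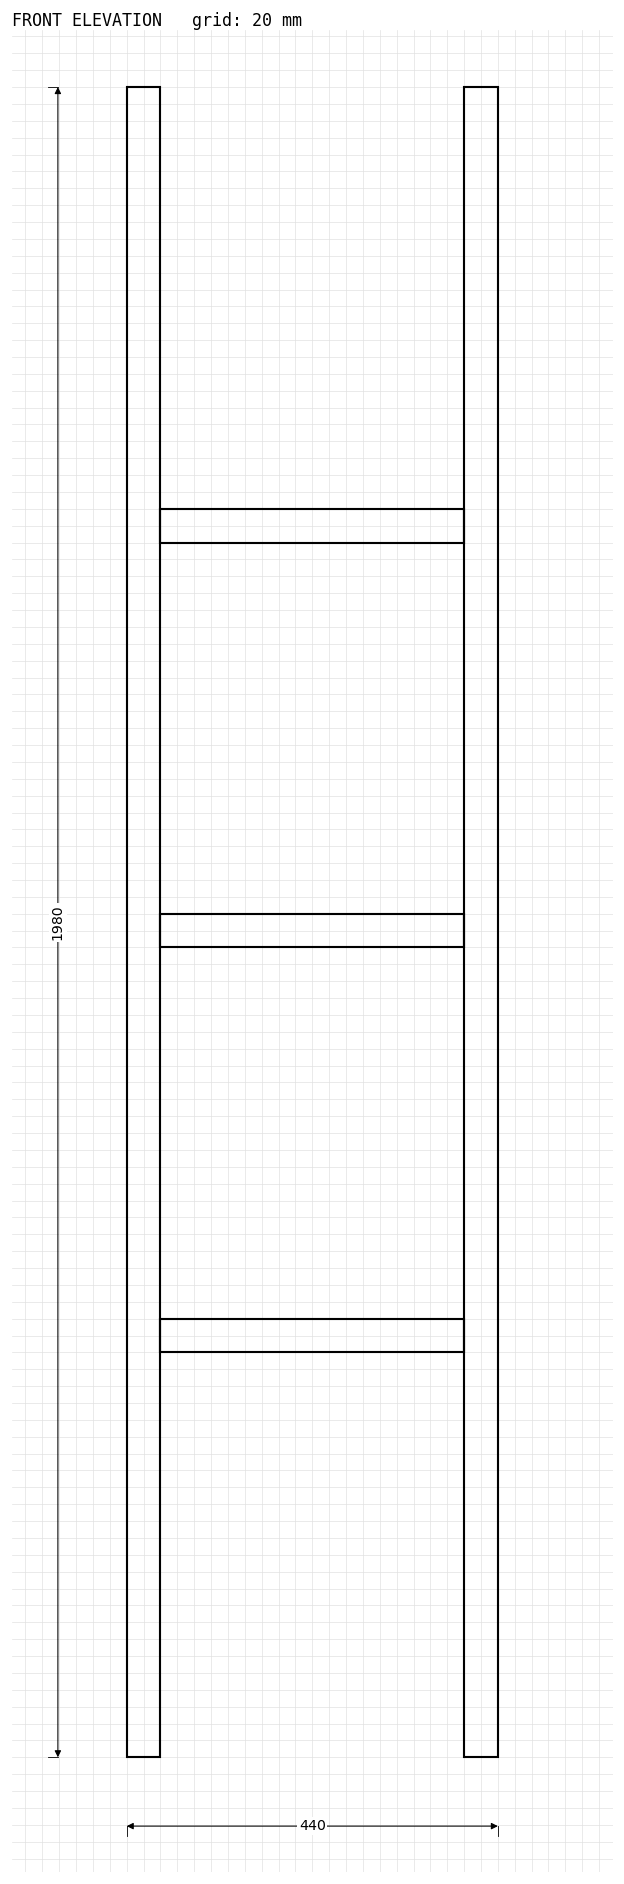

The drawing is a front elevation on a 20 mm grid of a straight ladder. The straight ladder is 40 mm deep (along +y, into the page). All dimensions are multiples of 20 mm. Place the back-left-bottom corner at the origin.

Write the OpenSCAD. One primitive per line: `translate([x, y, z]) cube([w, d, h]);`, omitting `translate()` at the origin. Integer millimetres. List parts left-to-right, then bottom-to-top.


cube([40, 40, 1980]);
translate([40, 0, 480]) cube([360, 40, 40]);
translate([40, 0, 960]) cube([360, 40, 40]);
translate([40, 0, 1440]) cube([360, 40, 40]);
translate([400, 0, 0]) cube([40, 40, 1980]);
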